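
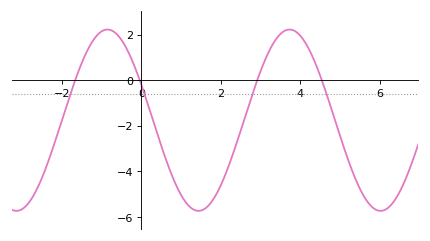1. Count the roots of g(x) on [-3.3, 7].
4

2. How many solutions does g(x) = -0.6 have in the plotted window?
4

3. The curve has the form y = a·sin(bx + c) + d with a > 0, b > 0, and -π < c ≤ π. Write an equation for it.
y = 3.98sin(1.37x + 2.74) - 1.75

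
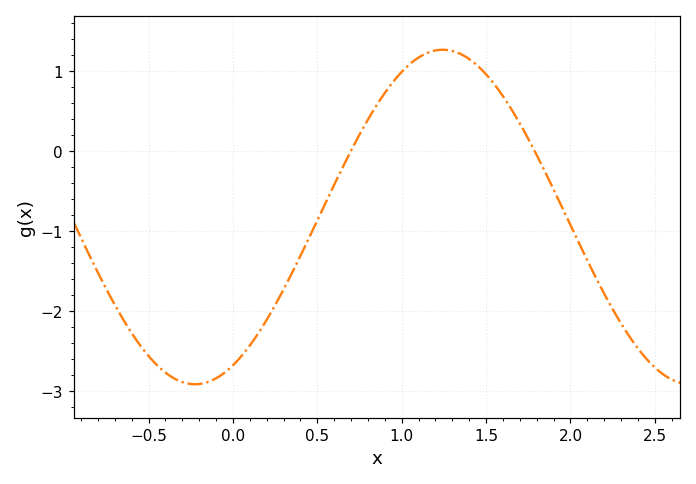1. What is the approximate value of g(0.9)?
0.731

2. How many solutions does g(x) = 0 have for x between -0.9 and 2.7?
2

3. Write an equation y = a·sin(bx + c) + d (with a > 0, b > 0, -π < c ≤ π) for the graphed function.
y = 2.09sin(2.14x - 1.09) - 0.82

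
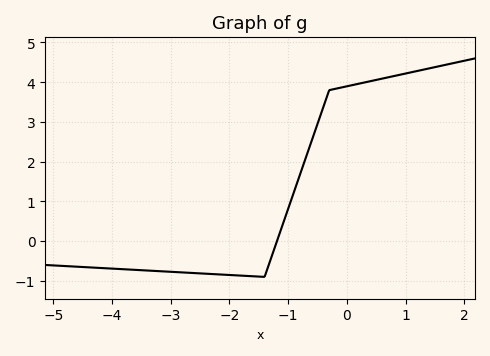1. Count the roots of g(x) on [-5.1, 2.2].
1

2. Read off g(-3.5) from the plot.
-0.7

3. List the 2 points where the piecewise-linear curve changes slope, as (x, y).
(-1.4, -0.9); (-0.3, 3.8)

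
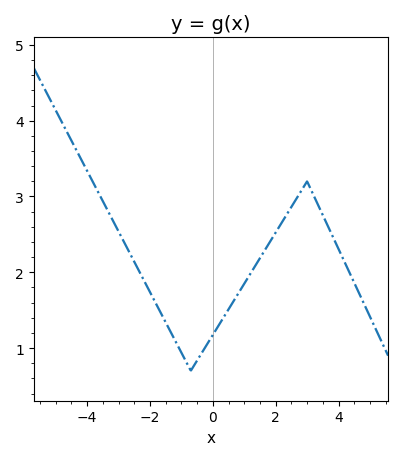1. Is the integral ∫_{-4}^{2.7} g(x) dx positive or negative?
positive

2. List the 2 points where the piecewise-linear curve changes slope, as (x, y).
(-0.7, 0.7); (3, 3.2)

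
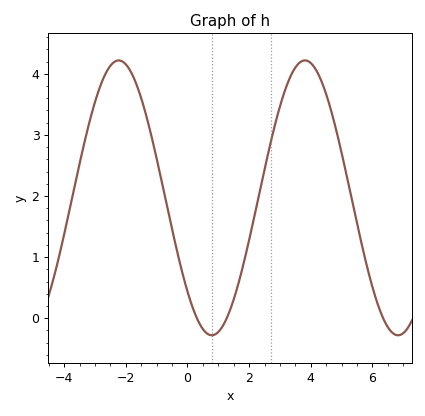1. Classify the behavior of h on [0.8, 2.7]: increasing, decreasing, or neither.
increasing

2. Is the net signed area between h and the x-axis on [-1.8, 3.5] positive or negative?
positive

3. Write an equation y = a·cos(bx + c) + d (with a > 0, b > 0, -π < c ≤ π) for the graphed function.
y = 2.25cos(1x + 2.3) + 1.97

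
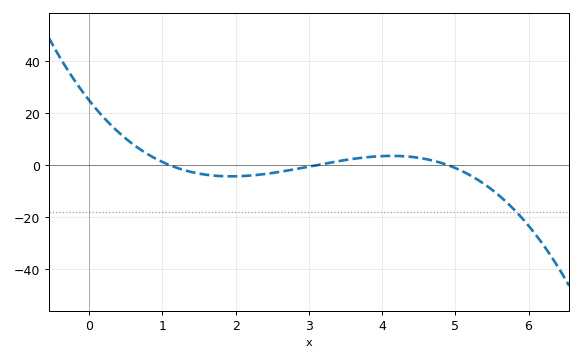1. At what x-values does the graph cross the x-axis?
1.1, 3.1, 4.9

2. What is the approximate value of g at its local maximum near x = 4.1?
3.58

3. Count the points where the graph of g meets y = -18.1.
1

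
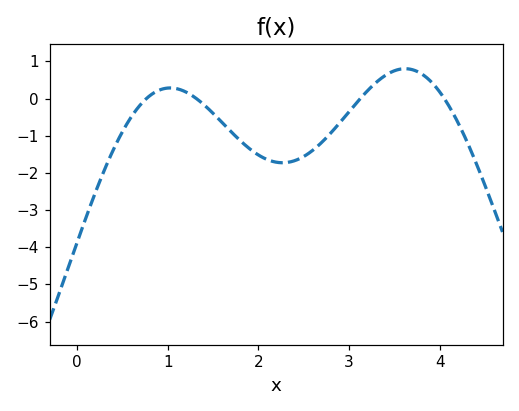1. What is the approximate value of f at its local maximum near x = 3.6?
0.802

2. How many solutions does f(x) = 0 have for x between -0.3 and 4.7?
4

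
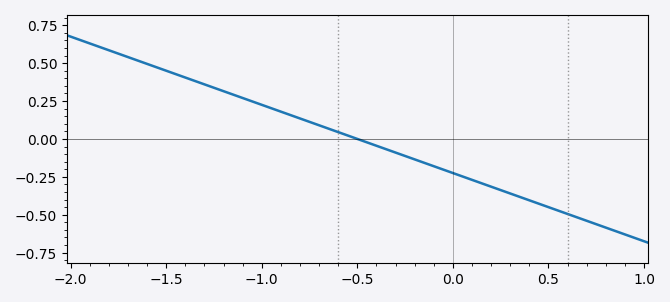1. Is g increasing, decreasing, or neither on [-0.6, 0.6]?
decreasing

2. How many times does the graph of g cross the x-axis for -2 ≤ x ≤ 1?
1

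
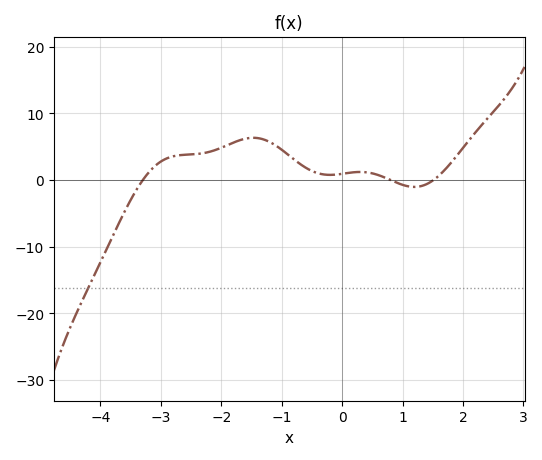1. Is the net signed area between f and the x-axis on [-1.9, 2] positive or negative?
positive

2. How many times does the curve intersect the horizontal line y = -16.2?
1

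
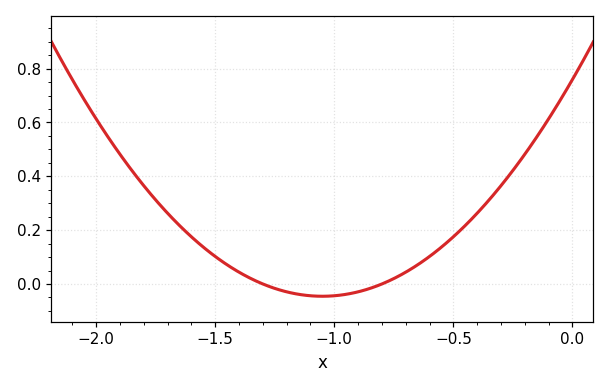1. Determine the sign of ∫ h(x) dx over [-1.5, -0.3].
positive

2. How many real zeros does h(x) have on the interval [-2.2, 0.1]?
2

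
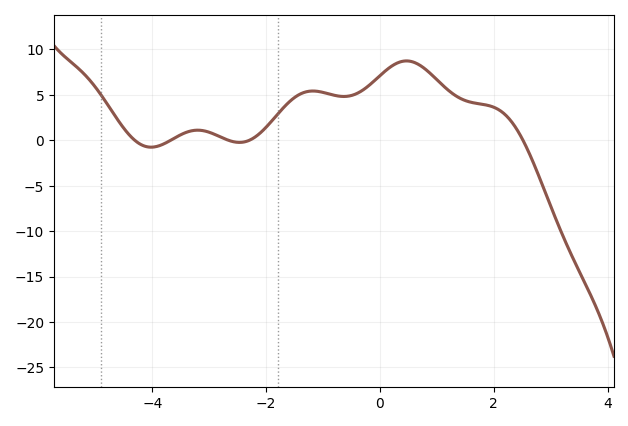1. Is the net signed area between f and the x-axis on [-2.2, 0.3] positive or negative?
positive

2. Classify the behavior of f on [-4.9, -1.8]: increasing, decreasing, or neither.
neither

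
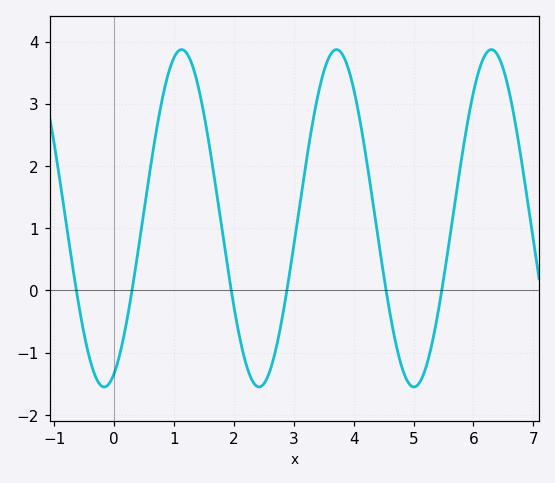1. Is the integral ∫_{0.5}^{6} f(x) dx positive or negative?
positive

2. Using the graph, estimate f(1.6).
2.3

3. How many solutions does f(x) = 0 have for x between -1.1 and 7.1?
6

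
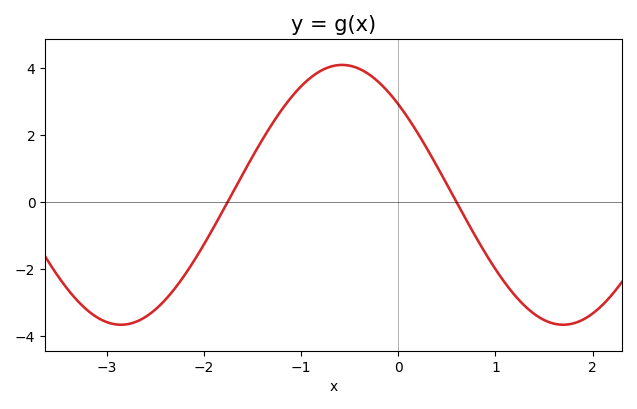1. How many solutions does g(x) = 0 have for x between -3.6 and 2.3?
2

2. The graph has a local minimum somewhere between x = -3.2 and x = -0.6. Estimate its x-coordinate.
-2.85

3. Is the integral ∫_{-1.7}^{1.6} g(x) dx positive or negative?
positive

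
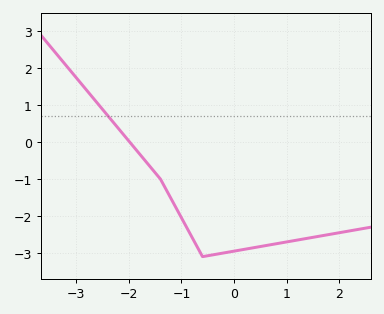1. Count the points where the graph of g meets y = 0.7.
1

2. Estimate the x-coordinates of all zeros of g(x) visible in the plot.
-1.98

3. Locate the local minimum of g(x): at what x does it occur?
-0.599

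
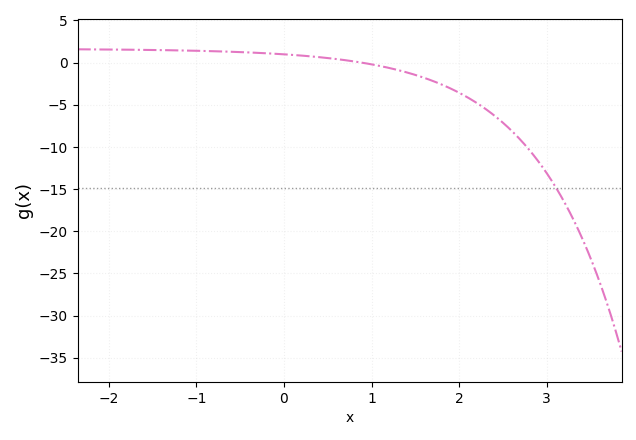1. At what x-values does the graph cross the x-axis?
0.884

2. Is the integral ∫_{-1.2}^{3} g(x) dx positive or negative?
negative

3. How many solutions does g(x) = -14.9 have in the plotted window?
1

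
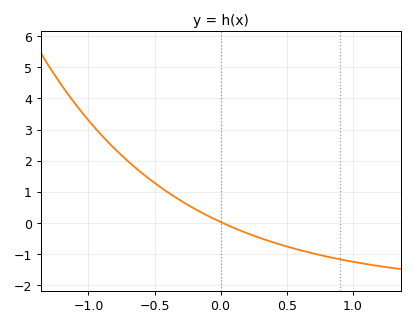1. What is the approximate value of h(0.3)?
-0.496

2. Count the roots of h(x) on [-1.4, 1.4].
1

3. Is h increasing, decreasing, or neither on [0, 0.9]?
decreasing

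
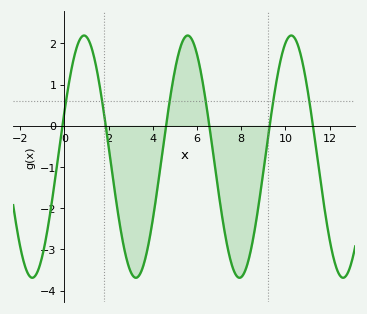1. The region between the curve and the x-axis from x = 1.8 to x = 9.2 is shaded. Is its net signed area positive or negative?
negative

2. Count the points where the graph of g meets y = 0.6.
6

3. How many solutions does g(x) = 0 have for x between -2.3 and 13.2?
6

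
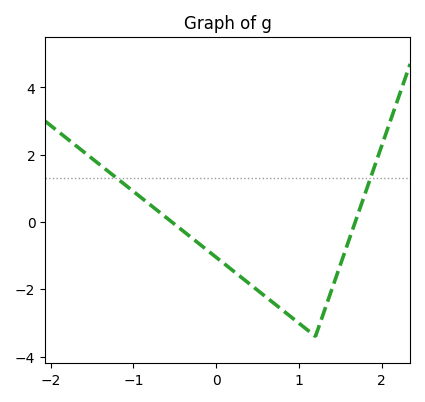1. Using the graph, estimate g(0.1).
-1.24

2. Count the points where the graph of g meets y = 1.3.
2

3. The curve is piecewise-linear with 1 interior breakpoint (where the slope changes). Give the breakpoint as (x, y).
(1.2, -3.4)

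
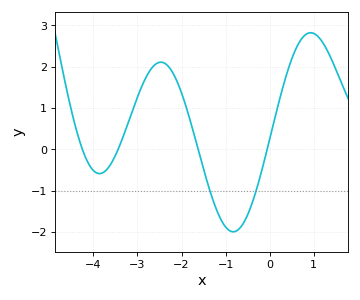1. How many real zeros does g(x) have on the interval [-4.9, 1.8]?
4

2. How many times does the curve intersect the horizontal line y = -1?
2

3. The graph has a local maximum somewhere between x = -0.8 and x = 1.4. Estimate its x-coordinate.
0.93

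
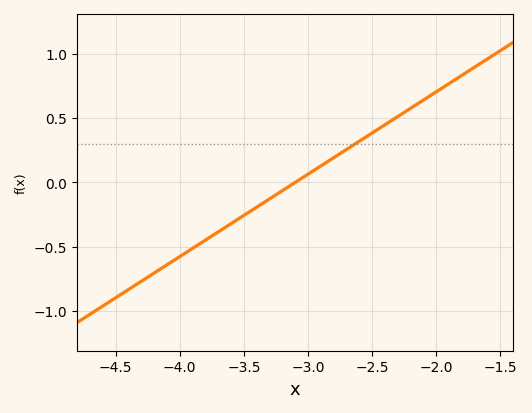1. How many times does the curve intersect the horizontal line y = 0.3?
1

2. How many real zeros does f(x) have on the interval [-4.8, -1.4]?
1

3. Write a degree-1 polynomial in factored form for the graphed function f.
y = 0.64(x + 3.1)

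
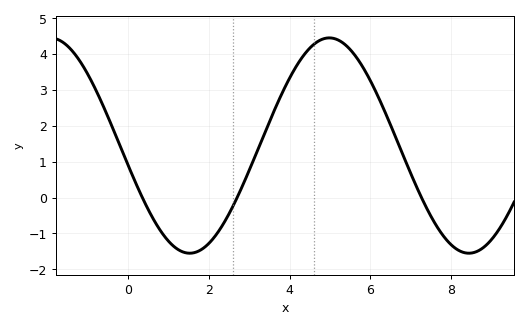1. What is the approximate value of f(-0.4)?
2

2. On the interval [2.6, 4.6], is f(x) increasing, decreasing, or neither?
increasing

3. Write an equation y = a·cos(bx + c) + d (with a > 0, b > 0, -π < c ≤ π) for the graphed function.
y = 3cos(0.91x + 1.75) + 1.45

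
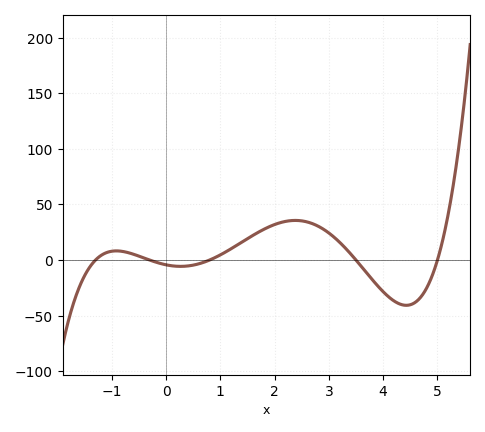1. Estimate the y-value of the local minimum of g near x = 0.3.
-5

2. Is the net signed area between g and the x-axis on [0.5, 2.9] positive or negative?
positive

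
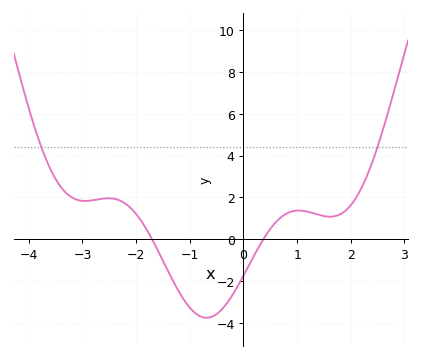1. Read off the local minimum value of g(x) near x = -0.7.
-3.8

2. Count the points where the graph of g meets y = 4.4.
2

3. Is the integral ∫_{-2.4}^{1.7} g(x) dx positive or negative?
negative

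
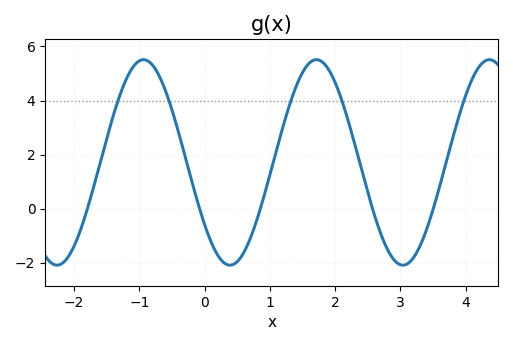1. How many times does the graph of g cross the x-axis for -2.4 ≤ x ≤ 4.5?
5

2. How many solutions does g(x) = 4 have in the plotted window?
5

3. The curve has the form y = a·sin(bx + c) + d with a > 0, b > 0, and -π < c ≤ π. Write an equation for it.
y = 3.8sin(2.4x - 2.5) + 1.71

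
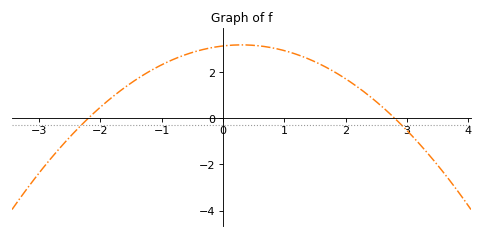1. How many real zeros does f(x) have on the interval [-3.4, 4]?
2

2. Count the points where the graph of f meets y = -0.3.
2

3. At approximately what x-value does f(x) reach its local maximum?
0.3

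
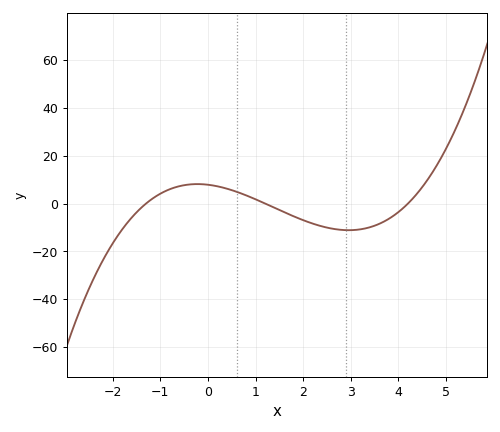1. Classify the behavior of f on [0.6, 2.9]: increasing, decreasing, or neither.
decreasing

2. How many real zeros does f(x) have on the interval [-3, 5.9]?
3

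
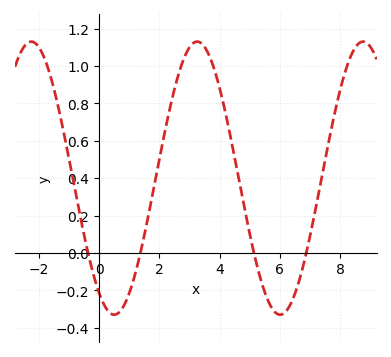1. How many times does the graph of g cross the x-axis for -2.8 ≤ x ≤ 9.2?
4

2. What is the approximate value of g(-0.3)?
-0.04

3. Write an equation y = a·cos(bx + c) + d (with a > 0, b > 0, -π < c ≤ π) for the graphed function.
y = 0.73cos(1.1x + 2.6) + 0.4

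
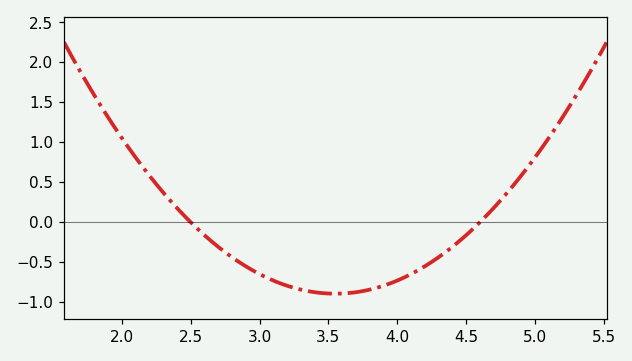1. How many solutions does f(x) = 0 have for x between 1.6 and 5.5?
2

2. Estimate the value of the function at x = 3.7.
-0.875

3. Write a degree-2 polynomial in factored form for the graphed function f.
y = 0.81(x - 2.5)(x - 4.6)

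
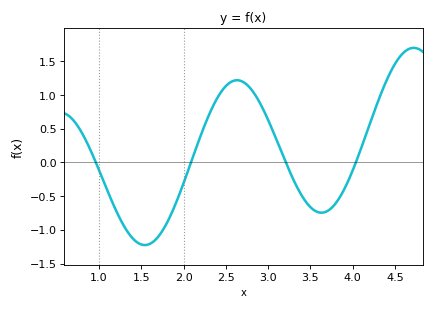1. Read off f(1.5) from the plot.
-1.22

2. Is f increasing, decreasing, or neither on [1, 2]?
neither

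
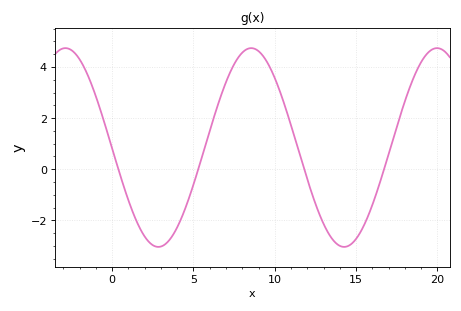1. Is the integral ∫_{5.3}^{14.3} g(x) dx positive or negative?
positive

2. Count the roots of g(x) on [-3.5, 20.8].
4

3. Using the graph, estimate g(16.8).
0.2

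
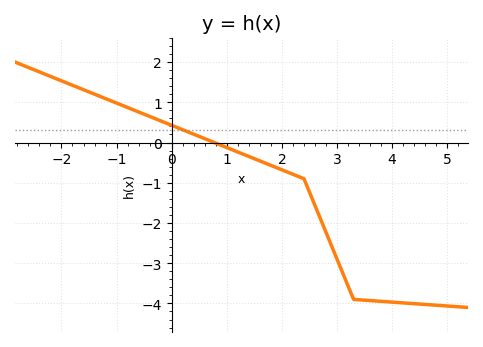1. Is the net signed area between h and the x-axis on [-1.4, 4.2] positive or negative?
negative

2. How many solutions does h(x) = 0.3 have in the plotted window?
1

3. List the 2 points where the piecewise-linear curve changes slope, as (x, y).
(2.4, -0.9); (3.3, -3.9)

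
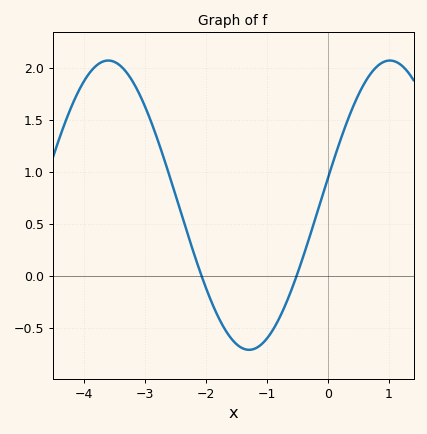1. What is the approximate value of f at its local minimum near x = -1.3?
-0.71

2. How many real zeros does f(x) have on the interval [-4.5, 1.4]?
2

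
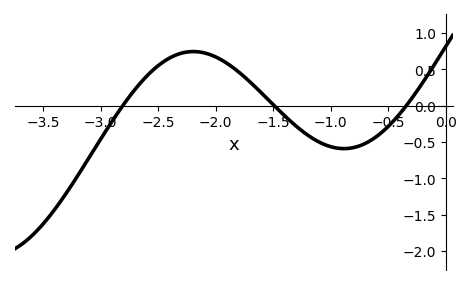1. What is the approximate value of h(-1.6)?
0.15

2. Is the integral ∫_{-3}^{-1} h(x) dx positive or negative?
positive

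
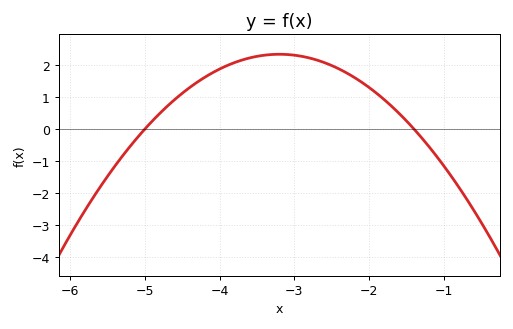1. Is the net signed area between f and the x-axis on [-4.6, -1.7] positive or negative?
positive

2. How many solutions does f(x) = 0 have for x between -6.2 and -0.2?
2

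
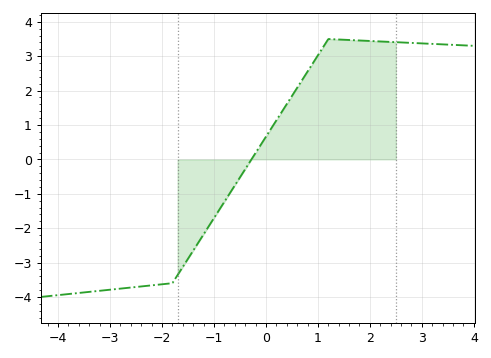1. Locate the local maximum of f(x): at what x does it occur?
1.2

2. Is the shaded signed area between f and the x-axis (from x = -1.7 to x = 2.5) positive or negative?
positive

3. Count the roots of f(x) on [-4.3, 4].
1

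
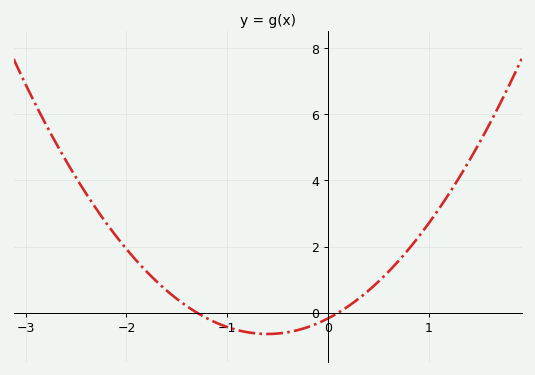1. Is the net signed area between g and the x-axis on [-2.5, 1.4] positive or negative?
positive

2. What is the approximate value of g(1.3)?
4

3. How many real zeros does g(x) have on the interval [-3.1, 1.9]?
2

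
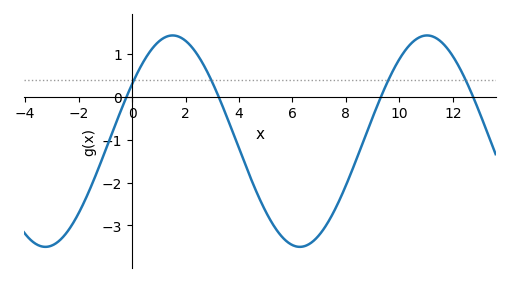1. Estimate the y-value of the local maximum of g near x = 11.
1.4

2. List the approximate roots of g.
0, 3, 9.5, 13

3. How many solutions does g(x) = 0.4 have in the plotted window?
4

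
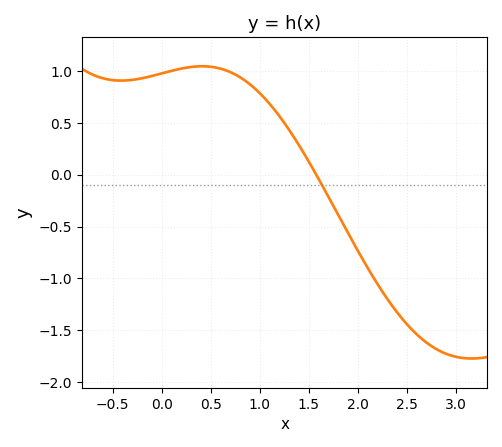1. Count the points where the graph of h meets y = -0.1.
1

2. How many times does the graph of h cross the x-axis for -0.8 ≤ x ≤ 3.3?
1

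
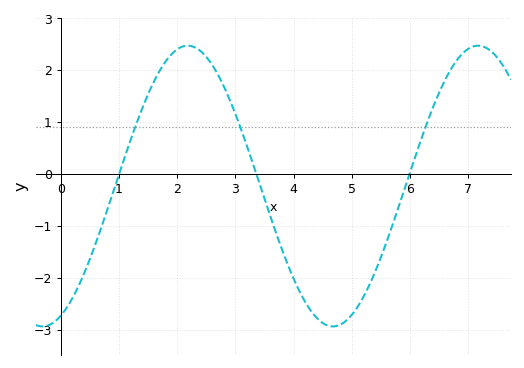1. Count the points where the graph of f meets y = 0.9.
3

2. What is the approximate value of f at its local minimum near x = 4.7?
-2.93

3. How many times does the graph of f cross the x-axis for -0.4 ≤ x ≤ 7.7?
3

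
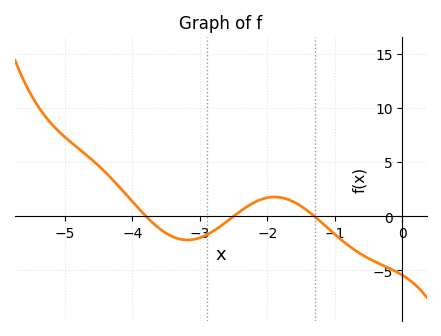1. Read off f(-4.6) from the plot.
5.23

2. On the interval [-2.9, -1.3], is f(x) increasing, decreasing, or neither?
neither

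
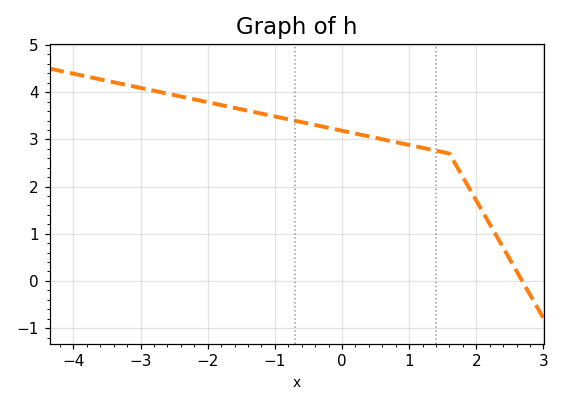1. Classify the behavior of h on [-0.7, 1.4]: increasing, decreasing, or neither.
decreasing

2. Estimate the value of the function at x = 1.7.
2.5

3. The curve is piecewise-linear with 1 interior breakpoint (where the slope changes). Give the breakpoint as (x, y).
(1.6, 2.7)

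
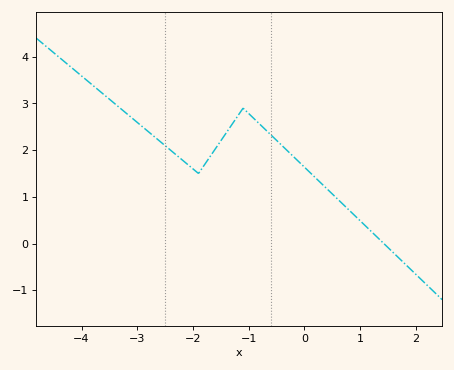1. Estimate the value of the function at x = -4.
3.6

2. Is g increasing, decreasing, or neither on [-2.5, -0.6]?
neither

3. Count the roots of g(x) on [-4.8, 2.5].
1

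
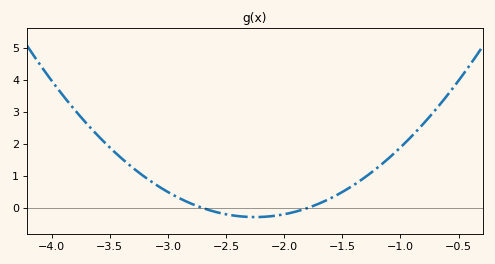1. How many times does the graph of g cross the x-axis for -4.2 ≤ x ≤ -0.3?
2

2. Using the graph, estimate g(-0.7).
3.06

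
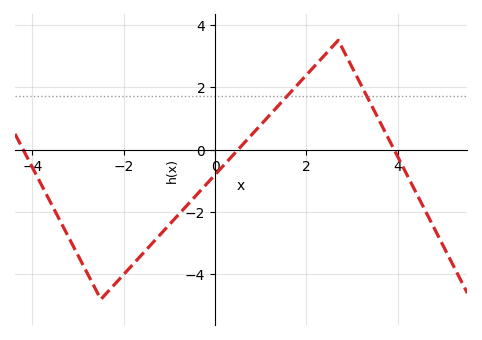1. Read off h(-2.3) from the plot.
-4.48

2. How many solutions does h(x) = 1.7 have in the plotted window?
2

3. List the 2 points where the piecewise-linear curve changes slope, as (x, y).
(-2.5, -4.8); (2.7, 3.5)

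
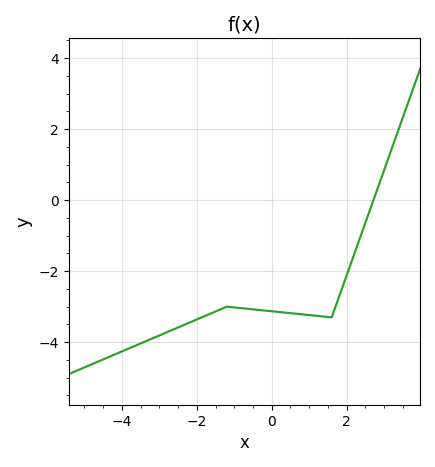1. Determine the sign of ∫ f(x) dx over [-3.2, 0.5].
negative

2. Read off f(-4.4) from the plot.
-4.44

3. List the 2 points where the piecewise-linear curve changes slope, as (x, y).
(-1.2, -3); (1.6, -3.3)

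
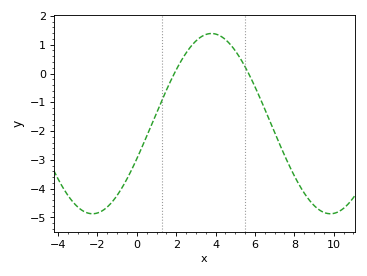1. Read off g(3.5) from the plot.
1.35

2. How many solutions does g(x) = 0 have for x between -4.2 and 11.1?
2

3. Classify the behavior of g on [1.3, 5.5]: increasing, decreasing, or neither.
neither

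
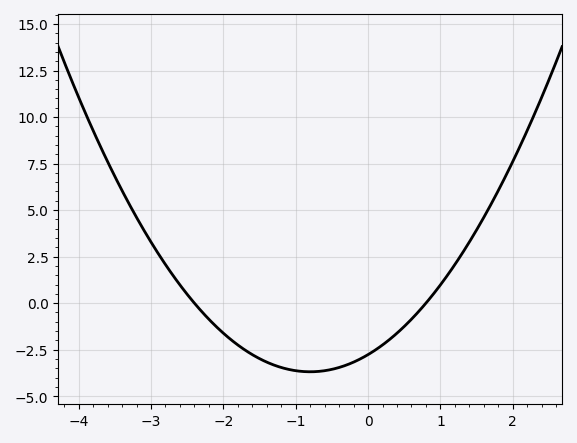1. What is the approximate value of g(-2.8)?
2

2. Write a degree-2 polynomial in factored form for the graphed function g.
y = 1.44(x + 2.4)(x - 0.8)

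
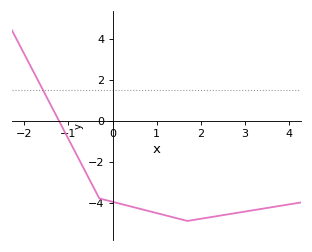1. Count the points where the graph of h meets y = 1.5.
1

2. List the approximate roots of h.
-1.22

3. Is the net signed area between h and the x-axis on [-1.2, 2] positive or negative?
negative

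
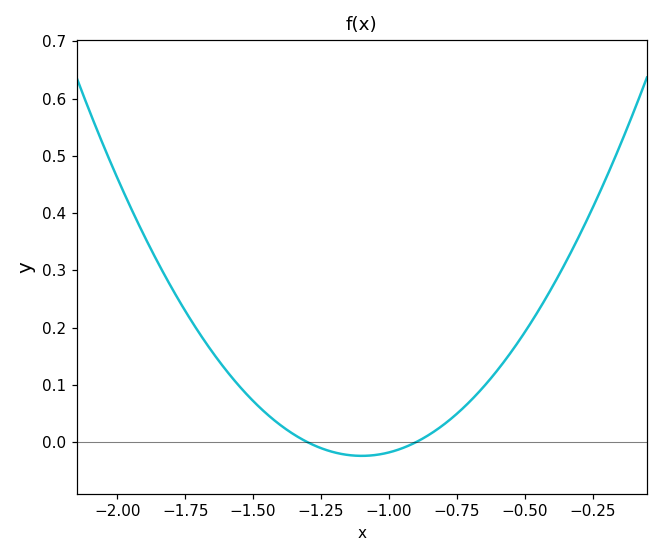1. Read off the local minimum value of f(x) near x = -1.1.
-0.02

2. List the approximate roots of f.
-1.3, -0.9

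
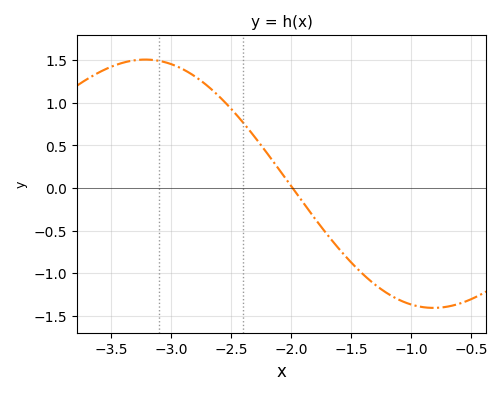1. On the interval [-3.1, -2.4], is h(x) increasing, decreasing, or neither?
decreasing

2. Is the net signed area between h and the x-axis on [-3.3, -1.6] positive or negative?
positive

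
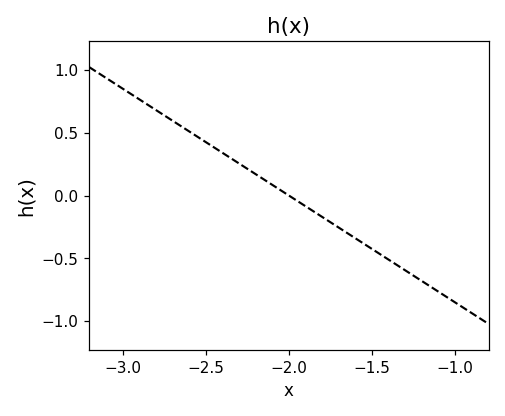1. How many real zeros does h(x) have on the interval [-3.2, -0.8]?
1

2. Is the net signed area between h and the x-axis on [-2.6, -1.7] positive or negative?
positive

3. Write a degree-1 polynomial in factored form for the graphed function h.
y = -0.85(x + 2)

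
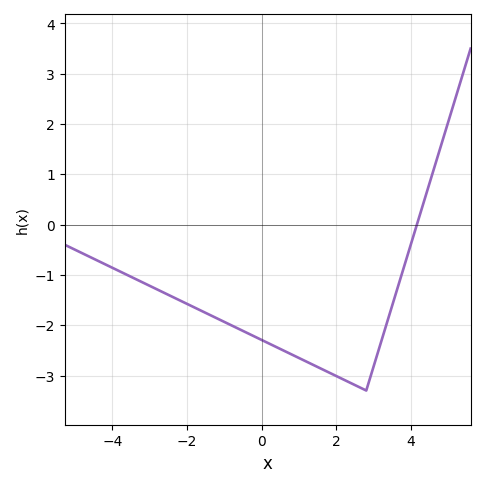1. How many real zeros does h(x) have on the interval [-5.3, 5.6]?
1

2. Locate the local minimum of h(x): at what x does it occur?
2.8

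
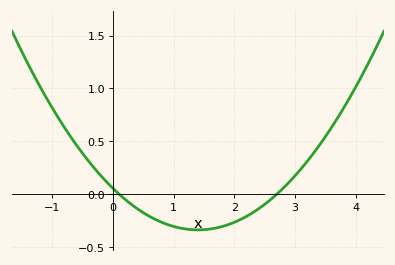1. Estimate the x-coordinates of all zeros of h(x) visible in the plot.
0.1, 2.7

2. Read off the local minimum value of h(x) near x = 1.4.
-0.35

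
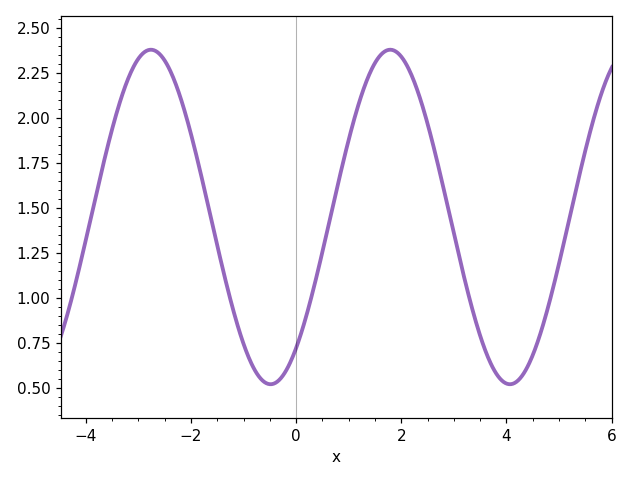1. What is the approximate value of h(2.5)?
1.97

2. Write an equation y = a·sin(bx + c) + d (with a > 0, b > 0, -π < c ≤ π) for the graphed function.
y = 0.93sin(1.38x - 0.9) + 1.45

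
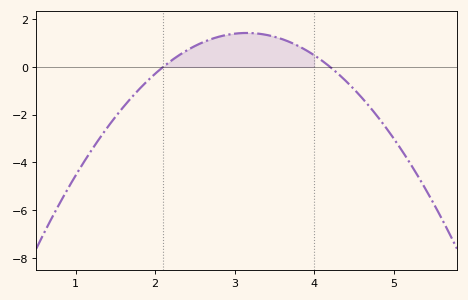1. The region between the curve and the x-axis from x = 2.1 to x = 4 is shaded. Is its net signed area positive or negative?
positive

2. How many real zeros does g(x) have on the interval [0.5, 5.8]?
2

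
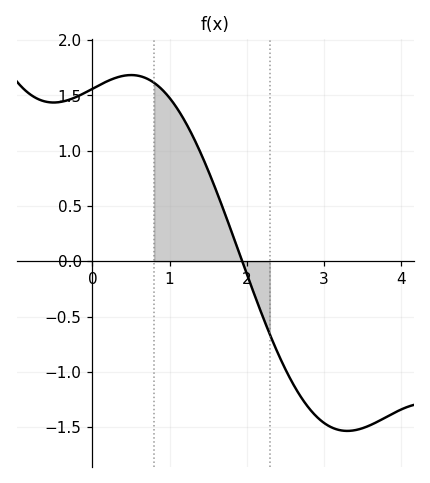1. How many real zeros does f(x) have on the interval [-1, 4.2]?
1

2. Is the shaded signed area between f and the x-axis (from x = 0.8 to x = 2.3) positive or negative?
positive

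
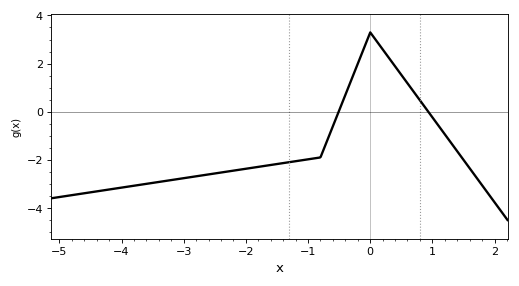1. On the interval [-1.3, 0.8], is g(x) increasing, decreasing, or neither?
neither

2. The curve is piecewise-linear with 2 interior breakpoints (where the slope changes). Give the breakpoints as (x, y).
(-0.8, -1.9); (0, 3.3)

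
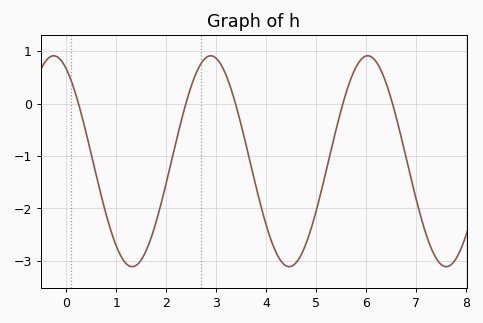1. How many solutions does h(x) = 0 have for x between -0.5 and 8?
5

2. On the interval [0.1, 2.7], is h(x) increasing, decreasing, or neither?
neither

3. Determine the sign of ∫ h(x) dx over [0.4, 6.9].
negative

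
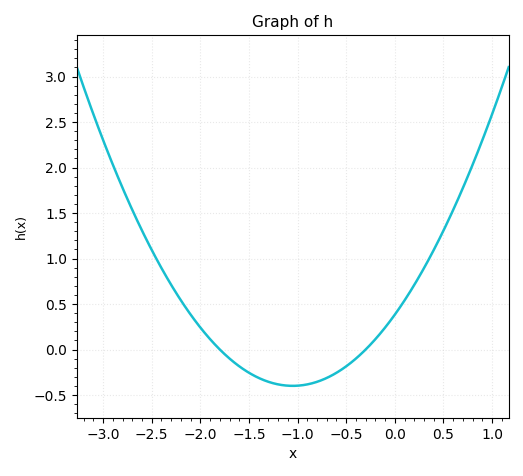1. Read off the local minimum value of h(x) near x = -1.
-0.399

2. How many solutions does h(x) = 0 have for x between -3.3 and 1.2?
2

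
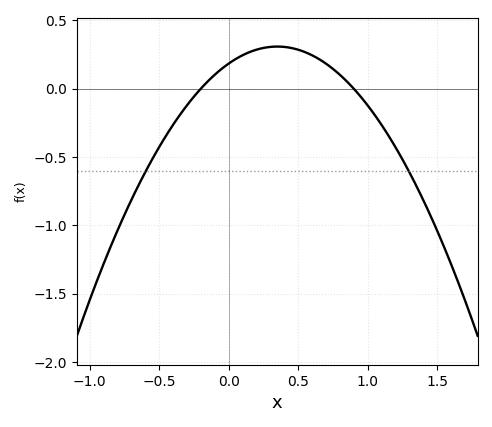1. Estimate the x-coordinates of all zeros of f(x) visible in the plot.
-0.2, 0.9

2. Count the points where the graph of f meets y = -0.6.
2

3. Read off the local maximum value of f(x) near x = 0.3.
0.309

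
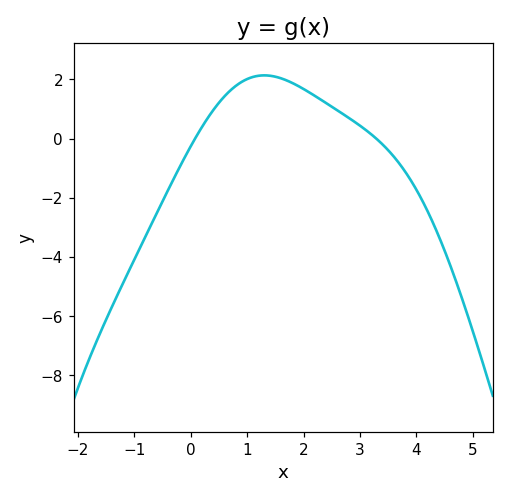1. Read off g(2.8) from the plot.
0.8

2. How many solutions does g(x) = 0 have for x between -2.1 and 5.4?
2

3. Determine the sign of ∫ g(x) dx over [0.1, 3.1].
positive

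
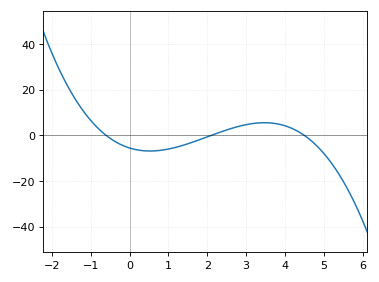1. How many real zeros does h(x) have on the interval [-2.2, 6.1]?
3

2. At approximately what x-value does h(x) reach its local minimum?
0.6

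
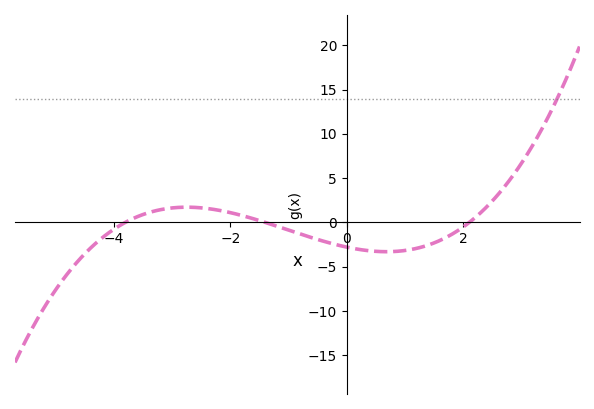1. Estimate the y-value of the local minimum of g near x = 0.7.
-3.31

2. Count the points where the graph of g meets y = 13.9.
1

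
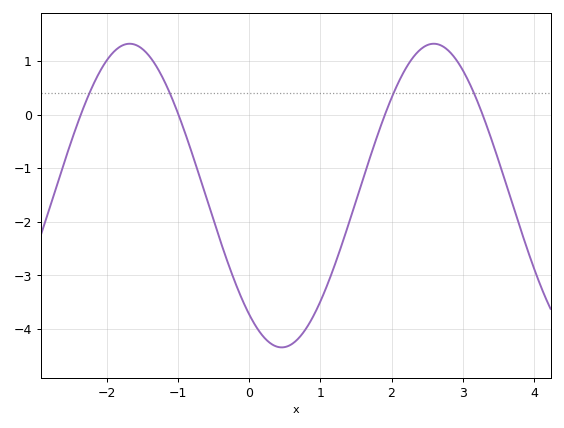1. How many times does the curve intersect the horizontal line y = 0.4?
4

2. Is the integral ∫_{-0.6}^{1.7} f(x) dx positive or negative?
negative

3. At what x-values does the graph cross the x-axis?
-2.37, -0.995, 1.91, 3.28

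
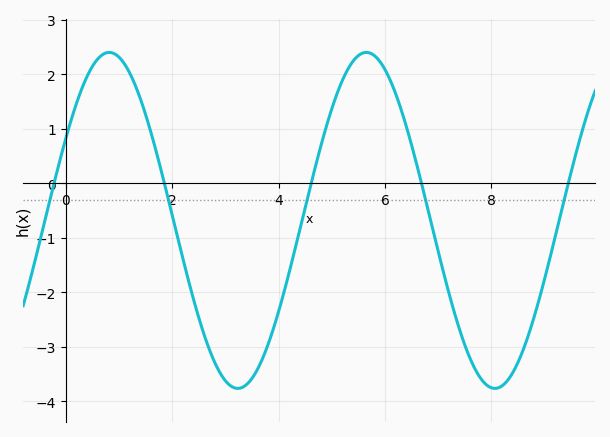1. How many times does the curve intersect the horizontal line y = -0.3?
5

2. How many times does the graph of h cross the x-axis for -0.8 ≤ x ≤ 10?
5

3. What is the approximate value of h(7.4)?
-2.7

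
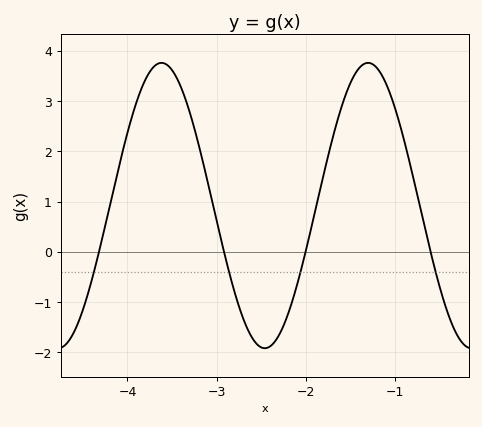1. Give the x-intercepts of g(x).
-4.3, -2.9, -2, -0.6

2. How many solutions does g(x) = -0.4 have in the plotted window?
4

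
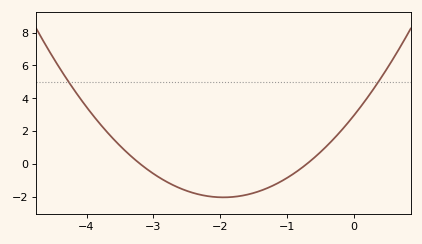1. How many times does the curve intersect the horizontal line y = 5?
2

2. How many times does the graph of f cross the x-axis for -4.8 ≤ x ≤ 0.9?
2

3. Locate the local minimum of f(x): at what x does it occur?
-2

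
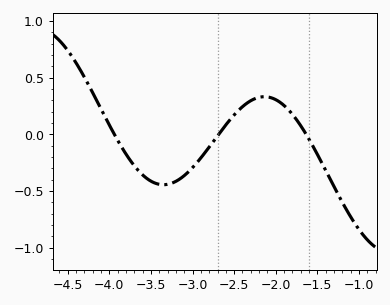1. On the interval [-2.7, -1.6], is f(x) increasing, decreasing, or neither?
neither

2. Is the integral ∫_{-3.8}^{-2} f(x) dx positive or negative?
negative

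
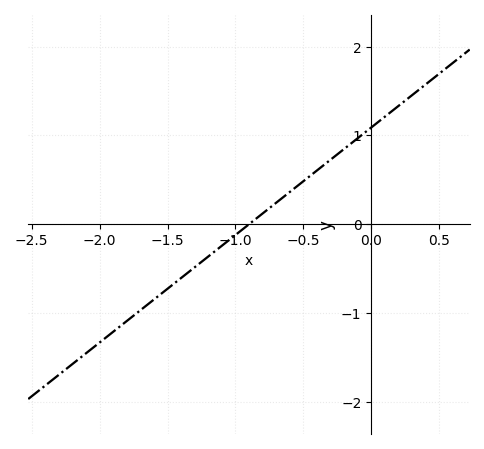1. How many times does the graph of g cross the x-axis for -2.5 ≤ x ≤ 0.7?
1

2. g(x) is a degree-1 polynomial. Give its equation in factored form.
y = 1.21(x + 0.9)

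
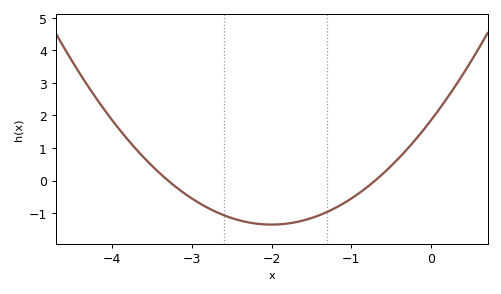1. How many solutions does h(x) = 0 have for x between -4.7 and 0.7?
2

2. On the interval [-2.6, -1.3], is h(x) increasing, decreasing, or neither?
neither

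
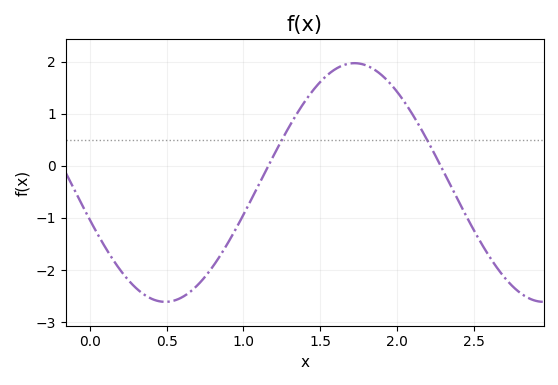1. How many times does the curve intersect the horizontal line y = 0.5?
2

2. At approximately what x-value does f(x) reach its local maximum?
1.72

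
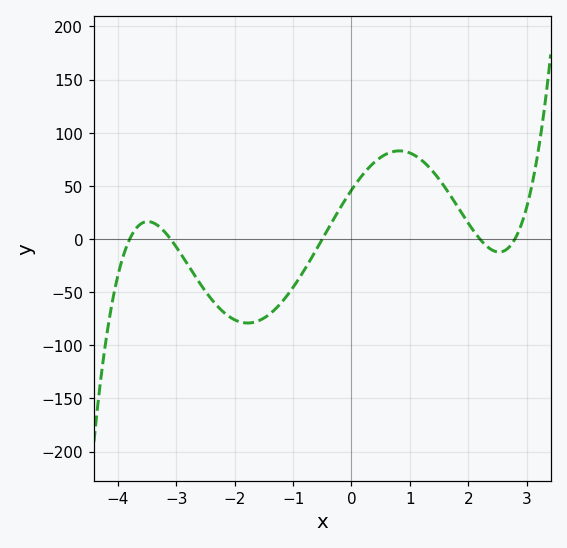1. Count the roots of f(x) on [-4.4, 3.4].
5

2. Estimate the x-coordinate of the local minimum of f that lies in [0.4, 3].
2.53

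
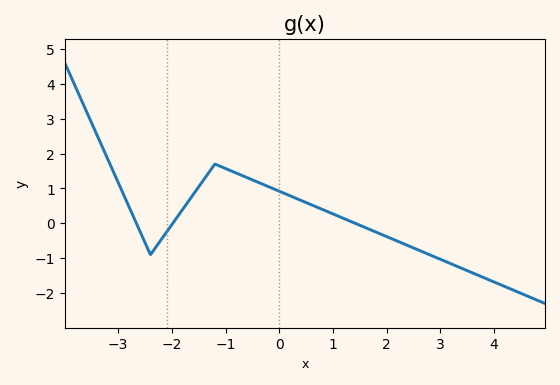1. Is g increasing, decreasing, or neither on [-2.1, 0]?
neither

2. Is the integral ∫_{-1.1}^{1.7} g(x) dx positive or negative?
positive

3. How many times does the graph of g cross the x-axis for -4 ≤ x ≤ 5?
3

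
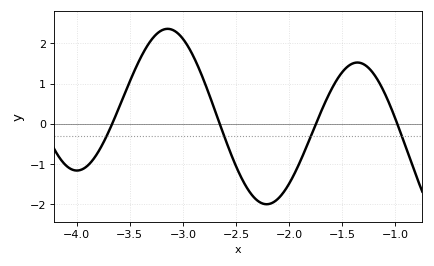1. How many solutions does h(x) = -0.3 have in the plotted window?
4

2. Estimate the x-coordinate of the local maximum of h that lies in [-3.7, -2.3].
-3.15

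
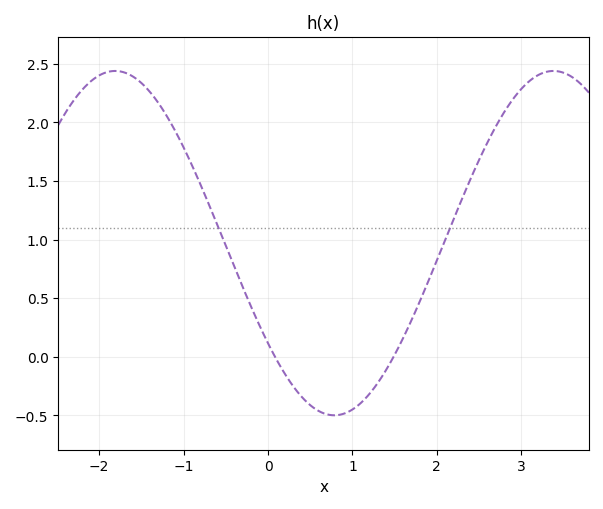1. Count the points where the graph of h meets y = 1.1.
2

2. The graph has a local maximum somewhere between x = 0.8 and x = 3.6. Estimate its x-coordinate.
3.38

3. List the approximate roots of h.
0.083, 1.49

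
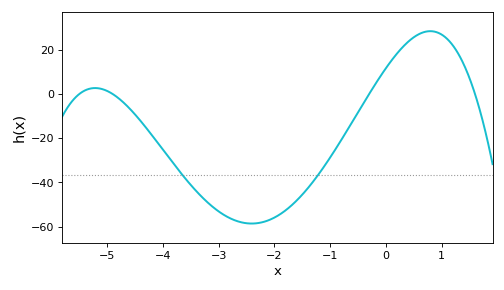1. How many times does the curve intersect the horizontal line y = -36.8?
2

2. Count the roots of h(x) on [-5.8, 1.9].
4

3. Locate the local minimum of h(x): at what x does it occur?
-2.41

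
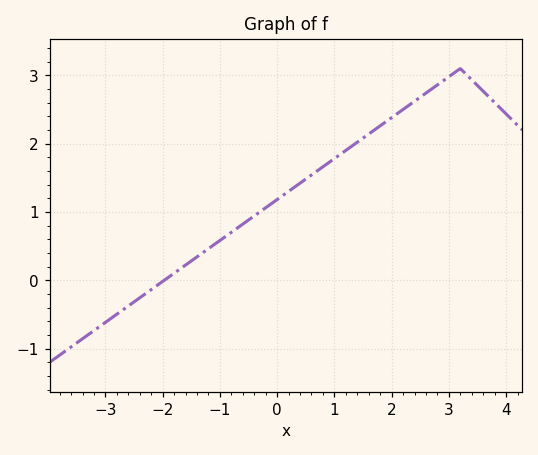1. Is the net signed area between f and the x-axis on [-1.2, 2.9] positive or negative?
positive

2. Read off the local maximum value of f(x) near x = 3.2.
3.1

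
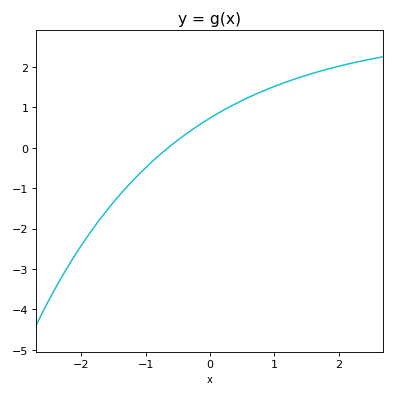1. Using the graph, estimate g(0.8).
1.4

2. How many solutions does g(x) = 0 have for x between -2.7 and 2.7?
1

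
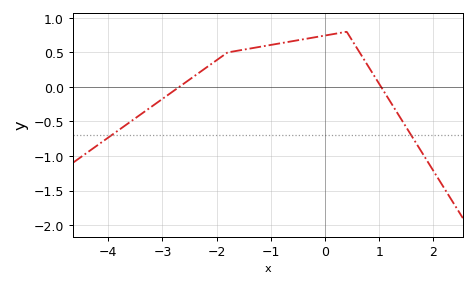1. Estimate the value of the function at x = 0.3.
0.8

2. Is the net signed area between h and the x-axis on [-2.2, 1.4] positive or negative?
positive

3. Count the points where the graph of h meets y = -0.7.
2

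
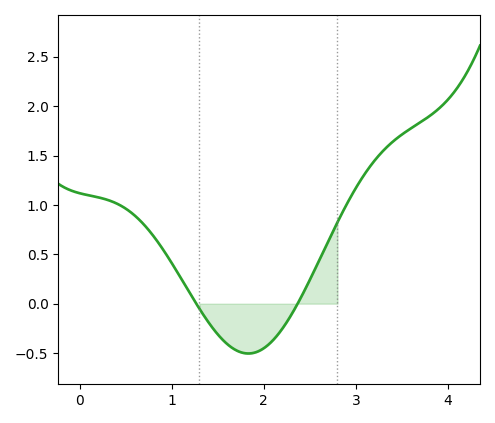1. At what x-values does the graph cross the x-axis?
1.3, 2.4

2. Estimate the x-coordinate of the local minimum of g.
1.8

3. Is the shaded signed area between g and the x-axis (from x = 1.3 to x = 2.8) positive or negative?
negative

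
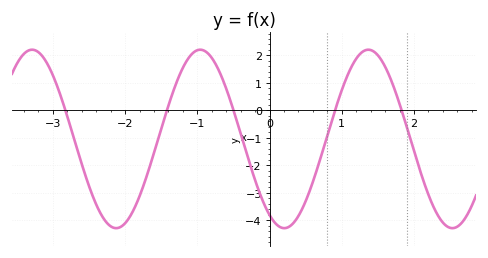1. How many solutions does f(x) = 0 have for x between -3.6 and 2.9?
5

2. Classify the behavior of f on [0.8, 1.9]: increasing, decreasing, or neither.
neither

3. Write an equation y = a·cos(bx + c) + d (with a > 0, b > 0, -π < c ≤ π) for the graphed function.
y = 3.25cos(2.7x + 2.59) - 1.04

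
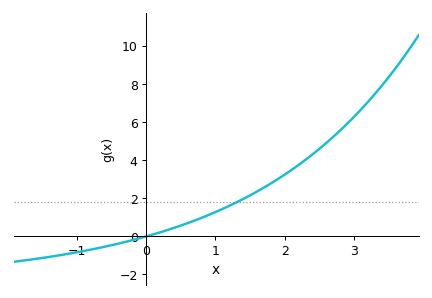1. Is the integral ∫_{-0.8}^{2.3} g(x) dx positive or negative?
positive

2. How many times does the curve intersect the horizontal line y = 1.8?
1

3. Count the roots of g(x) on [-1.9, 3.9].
1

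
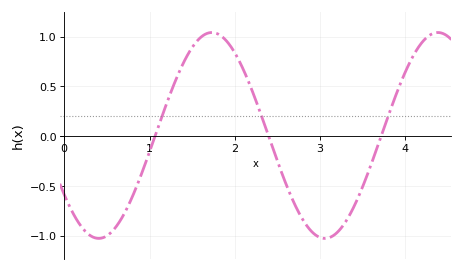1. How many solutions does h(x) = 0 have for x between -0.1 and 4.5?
3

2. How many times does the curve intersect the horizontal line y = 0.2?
3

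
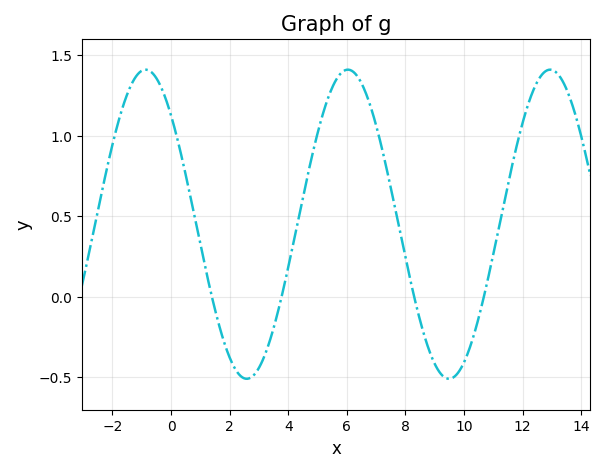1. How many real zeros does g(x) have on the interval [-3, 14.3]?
4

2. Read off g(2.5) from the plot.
-0.5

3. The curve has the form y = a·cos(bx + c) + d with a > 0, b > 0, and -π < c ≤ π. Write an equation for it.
y = 0.96cos(0.91x + 0.79) + 0.45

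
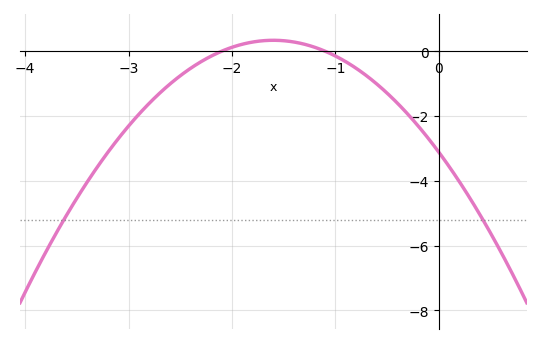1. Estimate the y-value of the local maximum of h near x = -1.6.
0.4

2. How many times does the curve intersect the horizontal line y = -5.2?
2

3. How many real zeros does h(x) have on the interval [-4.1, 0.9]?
2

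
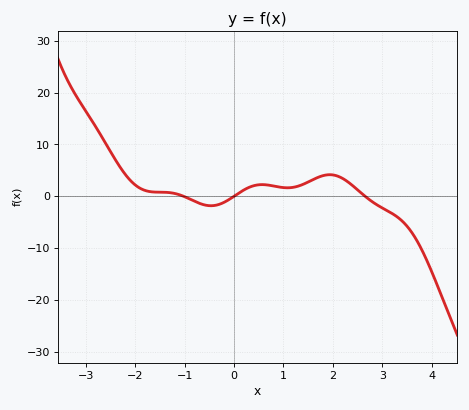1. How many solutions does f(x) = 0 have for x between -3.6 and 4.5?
3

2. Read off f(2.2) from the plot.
3.43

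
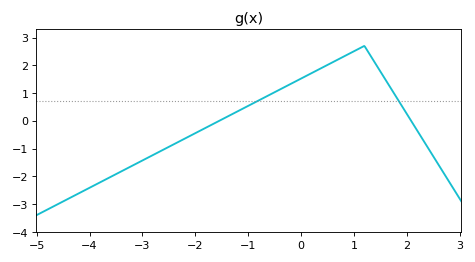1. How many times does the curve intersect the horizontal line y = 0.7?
2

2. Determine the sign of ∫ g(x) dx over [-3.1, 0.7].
positive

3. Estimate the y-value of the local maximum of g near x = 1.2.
2.7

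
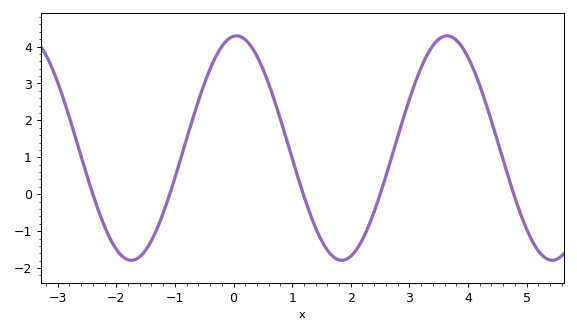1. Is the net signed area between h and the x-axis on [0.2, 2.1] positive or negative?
positive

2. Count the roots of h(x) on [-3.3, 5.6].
5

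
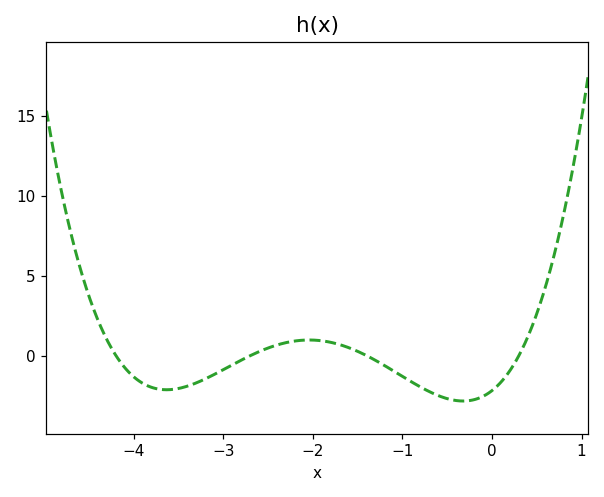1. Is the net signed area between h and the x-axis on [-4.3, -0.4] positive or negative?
negative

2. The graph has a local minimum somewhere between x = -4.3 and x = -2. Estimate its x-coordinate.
-3.64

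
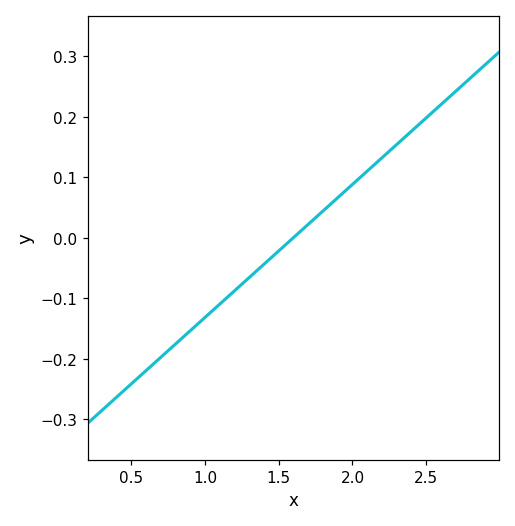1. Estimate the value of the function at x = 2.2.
0.13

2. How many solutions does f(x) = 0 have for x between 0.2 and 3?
1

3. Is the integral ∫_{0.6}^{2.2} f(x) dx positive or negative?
negative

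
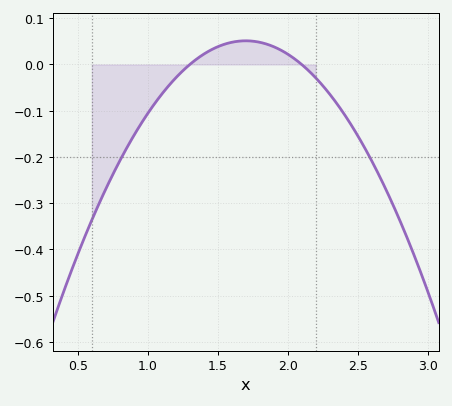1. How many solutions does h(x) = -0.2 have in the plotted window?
2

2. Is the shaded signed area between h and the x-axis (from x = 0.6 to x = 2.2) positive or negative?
negative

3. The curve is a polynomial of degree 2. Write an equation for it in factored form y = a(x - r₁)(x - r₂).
y = -0.32(x - 1.3)(x - 2.1)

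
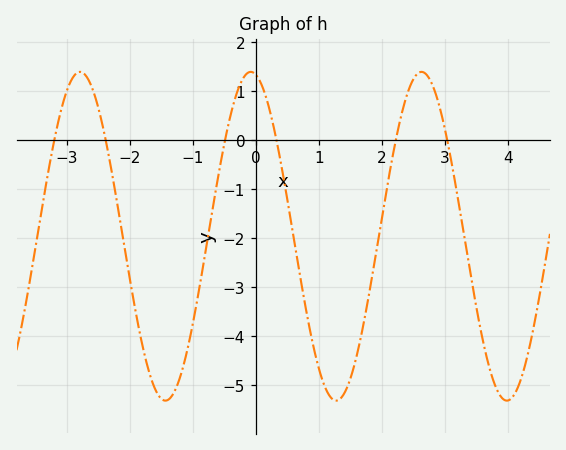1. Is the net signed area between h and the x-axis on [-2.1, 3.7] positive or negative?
negative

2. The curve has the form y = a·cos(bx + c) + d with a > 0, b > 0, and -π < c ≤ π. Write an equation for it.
y = 3.35cos(2.3x + 0.19) - 1.96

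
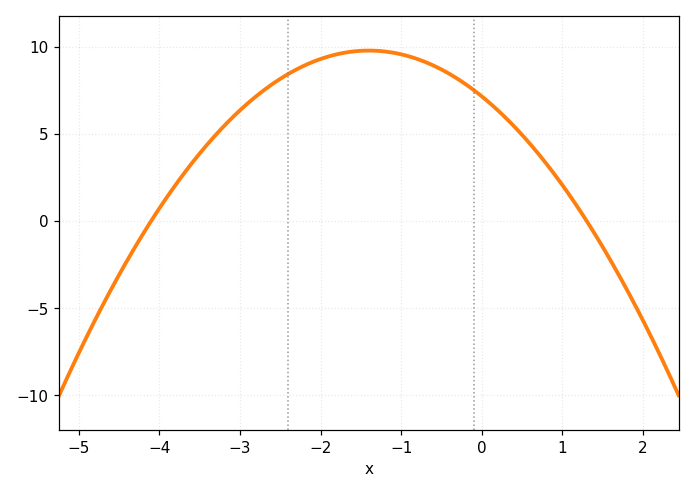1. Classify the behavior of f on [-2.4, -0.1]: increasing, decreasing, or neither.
neither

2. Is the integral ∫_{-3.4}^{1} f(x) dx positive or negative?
positive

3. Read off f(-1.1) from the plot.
9.65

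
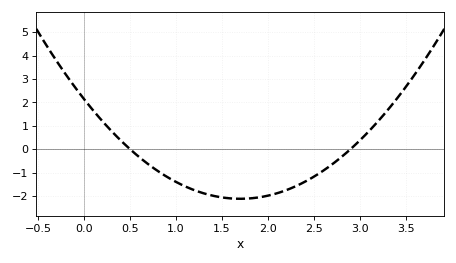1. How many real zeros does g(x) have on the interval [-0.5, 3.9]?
2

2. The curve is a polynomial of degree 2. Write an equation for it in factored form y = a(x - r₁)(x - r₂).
y = 1.47(x - 0.5)(x - 2.9)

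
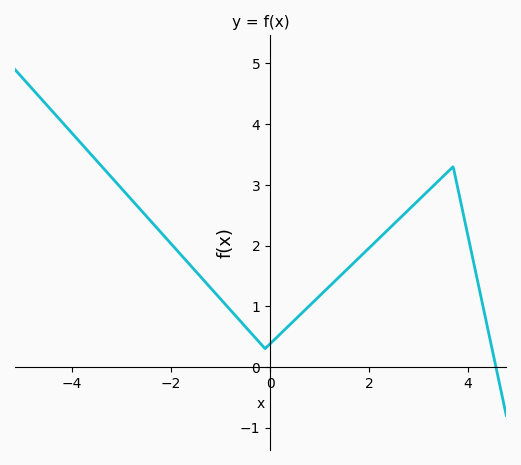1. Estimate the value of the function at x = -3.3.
3.2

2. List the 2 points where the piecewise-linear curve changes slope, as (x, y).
(-0.1, 0.3); (3.7, 3.3)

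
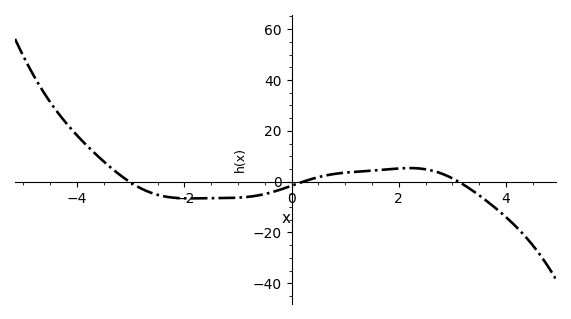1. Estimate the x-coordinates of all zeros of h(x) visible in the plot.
-3.03, 0.22, 3.11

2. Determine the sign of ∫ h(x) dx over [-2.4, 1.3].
negative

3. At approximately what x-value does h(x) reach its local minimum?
-1.87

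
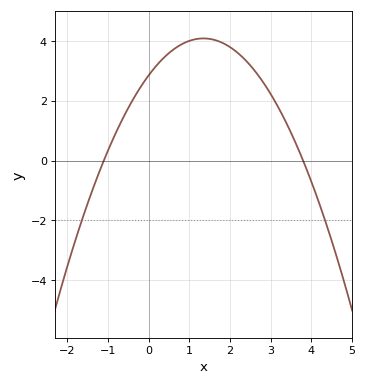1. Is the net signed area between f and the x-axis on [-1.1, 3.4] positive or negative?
positive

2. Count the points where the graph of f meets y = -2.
2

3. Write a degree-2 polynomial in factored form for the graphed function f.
y = -0.68(x + 1.1)(x - 3.8)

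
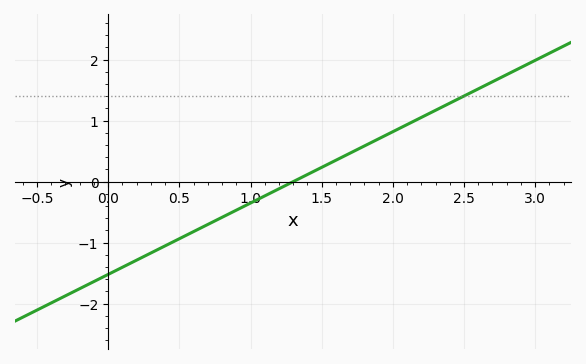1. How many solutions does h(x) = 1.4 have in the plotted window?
1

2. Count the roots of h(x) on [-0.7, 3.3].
1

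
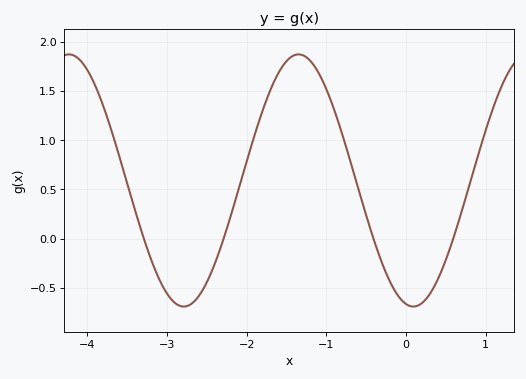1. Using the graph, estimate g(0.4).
-0.4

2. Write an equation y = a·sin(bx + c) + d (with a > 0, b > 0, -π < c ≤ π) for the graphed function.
y = 1.28sin(2.2x - 1.8) + 0.59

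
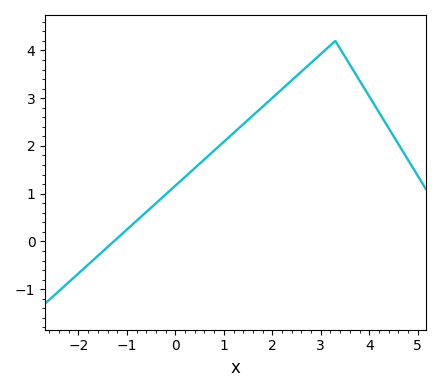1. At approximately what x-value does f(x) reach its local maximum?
3.3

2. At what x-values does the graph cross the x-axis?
-1.27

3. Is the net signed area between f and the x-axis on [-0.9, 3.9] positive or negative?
positive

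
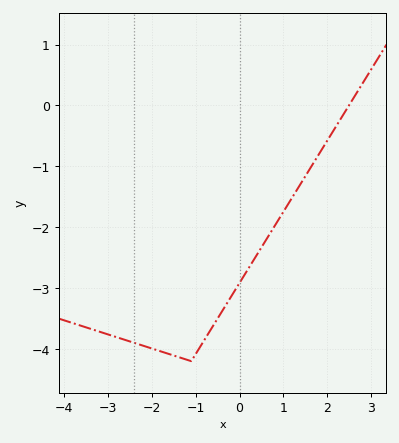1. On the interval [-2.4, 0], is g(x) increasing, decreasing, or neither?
neither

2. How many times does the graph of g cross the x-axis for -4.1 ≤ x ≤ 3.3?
1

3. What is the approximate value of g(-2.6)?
-3.85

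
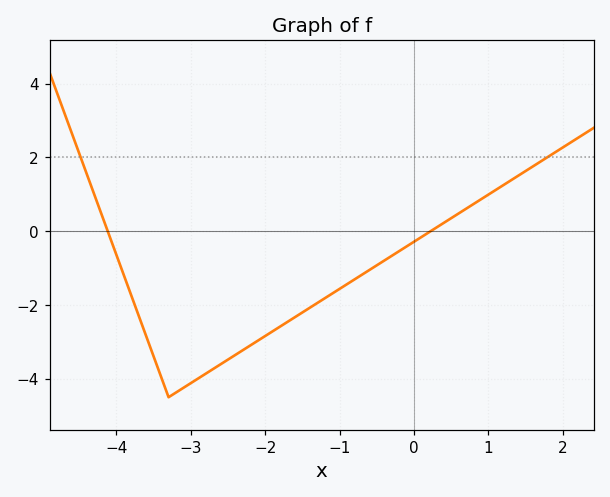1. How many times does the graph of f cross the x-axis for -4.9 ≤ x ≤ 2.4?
2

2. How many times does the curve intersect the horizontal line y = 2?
2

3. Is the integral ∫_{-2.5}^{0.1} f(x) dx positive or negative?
negative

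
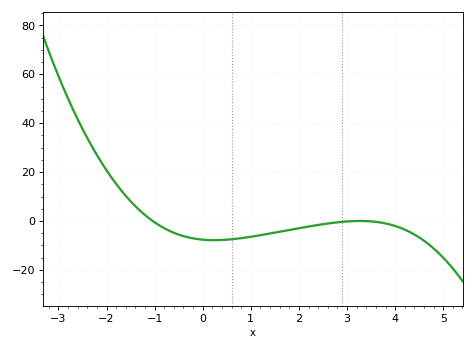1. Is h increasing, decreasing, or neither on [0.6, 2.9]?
increasing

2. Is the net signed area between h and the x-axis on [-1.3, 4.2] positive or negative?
negative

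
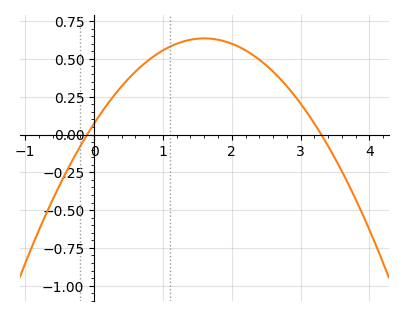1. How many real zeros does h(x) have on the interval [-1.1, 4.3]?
2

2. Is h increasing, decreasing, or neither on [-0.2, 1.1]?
increasing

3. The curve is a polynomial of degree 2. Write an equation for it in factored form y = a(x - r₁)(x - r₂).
y = -0.22(x + 0.1)(x - 3.3)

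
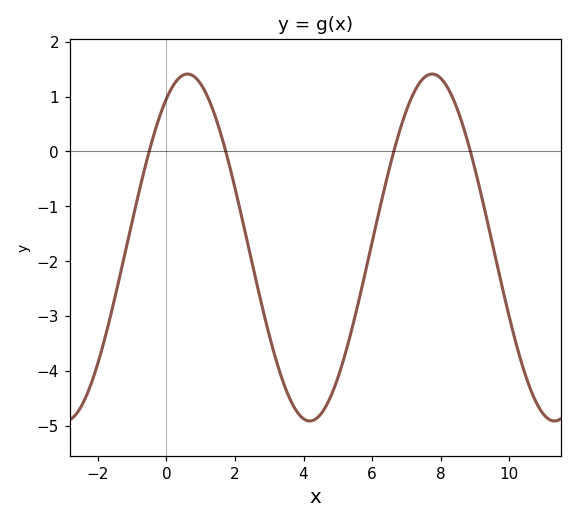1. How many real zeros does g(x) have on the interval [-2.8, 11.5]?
4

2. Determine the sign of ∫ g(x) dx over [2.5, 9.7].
negative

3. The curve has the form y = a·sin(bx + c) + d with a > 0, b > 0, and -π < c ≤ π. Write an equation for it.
y = 3.16sin(0.88x + 1) - 1.75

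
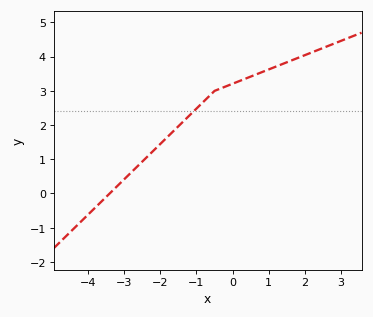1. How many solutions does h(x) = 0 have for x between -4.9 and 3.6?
1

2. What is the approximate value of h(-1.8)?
1.7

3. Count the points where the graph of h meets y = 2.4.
1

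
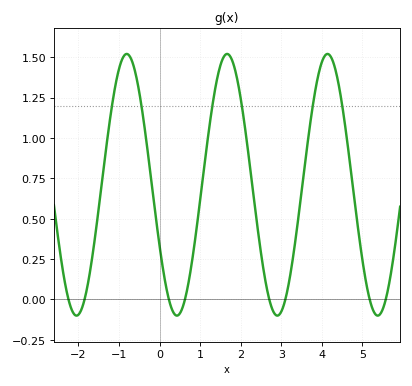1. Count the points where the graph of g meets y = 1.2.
6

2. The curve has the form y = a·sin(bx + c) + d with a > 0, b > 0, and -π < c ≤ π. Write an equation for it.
y = 0.81sin(2.5x - 2.7) + 0.71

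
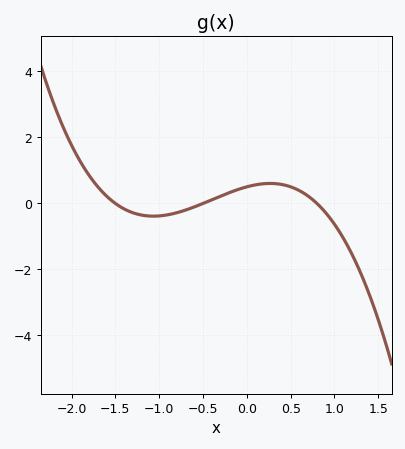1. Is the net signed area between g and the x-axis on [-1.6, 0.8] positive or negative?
positive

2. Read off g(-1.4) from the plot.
-0.166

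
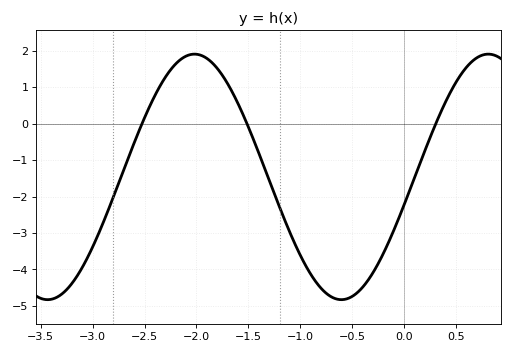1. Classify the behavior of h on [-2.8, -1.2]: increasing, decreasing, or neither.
neither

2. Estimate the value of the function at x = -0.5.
-4.74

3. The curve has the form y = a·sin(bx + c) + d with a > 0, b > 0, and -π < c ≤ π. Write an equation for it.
y = 3.37sin(2.22x - 0.23) - 1.46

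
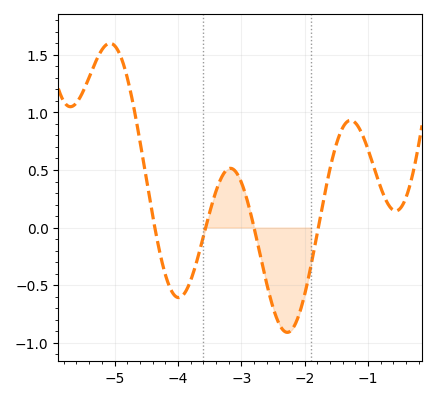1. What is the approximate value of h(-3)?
0.394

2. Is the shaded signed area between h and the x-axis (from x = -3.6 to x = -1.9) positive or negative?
negative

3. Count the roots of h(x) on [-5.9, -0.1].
4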